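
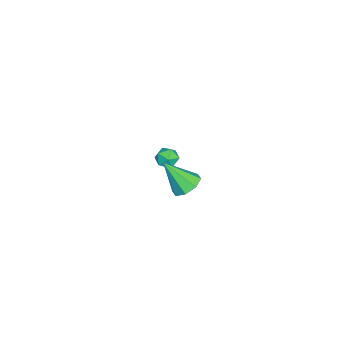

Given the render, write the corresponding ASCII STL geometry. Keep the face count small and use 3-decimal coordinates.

solid 
facet normal 0.032 0.598 -0.801
outer loop
vertex 4.25 2.659 1.658
vertex 3.609 3.068 1.938
vertex 4.412 3.135 2.02
endloop
endfacet
facet normal 0.881 -0.437 0.181
outer loop
vertex 4.25 2.659 1.658
vertex 4.412 3.135 2.02
vertex 3.551 1.972 3.402
endloop
endfacet
facet normal 0.032 0.598 -0.801
outer loop
vertex 4.412 3.135 2.02
vertex 3.609 3.068 1.938
vertex 4.104 3.572 2.334
endloop
endfacet
facet normal 0.791 0.127 0.599
outer loop
vertex 4.412 3.135 2.02
vertex 4.104 3.572 2.334
vertex 3.551 1.972 3.402
endloop
endfacet
facet normal 0.031 0.598 -0.801
outer loop
vertex 4.104 3.572 2.334
vertex 3.609 3.068 1.938
vertex 3.506 3.713 2.416
endloop
endfacet
facet normal 0.230 0.484 0.844
outer loop
vertex 4.104 3.572 2.334
vertex 3.506 3.713 2.416
vertex 3.551 1.972 3.402
endloop
endfacet
facet normal 0.032 0.598 -0.801
outer loop
vertex 3.506 3.713 2.416
vertex 3.609 3.068 1.938
vertex 2.969 3.477 2.218
endloop
endfacet
facet normal -0.472 0.425 0.772
outer loop
vertex 3.506 3.713 2.416
vertex 2.969 3.477 2.218
vertex 3.551 1.972 3.402
endloop
endfacet
facet normal 0.032 0.598 -0.801
outer loop
vertex 2.969 3.477 2.218
vertex 3.609 3.068 1.938
vertex 2.806 3.0 1.855
endloop
endfacet
facet normal -0.905 -0.015 0.426
outer loop
vertex 2.969 3.477 2.218
vertex 2.806 3.0 1.855
vertex 3.551 1.972 3.402
endloop
endfacet
facet normal 0.032 0.599 -0.800
outer loop
vertex 2.806 3.0 1.855
vertex 3.609 3.068 1.938
vertex 3.114 2.564 1.541
endloop
endfacet
facet normal -0.814 -0.580 0.007
outer loop
vertex 2.806 3.0 1.855
vertex 3.114 2.564 1.541
vertex 3.551 1.972 3.402
endloop
endfacet
facet normal 0.032 0.599 -0.800
outer loop
vertex 3.114 2.564 1.541
vertex 3.609 3.068 1.938
vertex 3.712 2.422 1.459
endloop
endfacet
facet normal -0.255 -0.937 -0.238
outer loop
vertex 3.114 2.564 1.541
vertex 3.712 2.422 1.459
vertex 3.551 1.972 3.402
endloop
endfacet
facet normal 0.032 0.599 -0.800
outer loop
vertex 3.712 2.422 1.459
vertex 3.609 3.068 1.938
vertex 4.25 2.659 1.658
endloop
endfacet
facet normal 0.448 -0.878 -0.166
outer loop
vertex 3.712 2.422 1.459
vertex 4.25 2.659 1.658
vertex 3.551 1.972 3.402
endloop
endfacet
facet normal -0.817 0.382 -0.432
outer loop
vertex -3.248 1.484 -2.865
vertex -3.589 0.893 -2.742
vertex -3.599 1.403 -2.272
endloop
endfacet
facet normal -0.426 0.895 -0.130
outer loop
vertex -3.248 1.484 -2.865
vertex -3.599 1.403 -2.272
vertex -2.973 1.702 -2.266
endloop
endfacet
facet normal 0.224 0.878 -0.423
outer loop
vertex -3.248 1.484 -2.865
vertex -2.973 1.702 -2.266
vertex -2.576 1.376 -2.733
endloop
endfacet
facet normal 0.235 0.354 -0.905
outer loop
vertex -3.248 1.484 -2.865
vertex -2.576 1.376 -2.733
vertex -2.956 0.876 -3.027
endloop
endfacet
facet normal -0.409 0.046 -0.911
outer loop
vertex -3.248 1.484 -2.865
vertex -2.956 0.876 -3.027
vertex -3.589 0.893 -2.742
endloop
endfacet
facet normal -0.360 0.742 0.565
outer loop
vertex -2.973 1.702 -2.266
vertex -3.599 1.403 -2.272
vertex -3.144 1.244 -1.773
endloop
endfacet
facet normal -0.993 -0.089 0.076
outer loop
vertex -3.599 1.403 -2.272
vertex -3.589 0.893 -2.742
vertex -3.524 0.744 -2.067
endloop
endfacet
facet normal -0.333 -0.631 -0.701
outer loop
vertex -3.589 0.893 -2.742
vertex -2.956 0.876 -3.027
vertex -3.127 0.418 -2.534
endloop
endfacet
facet normal 0.711 -0.134 -0.691
outer loop
vertex -2.956 0.876 -3.027
vertex -2.576 1.376 -2.733
vertex -2.501 0.717 -2.528
endloop
endfacet
facet normal 0.694 0.715 0.091
outer loop
vertex -2.576 1.376 -2.733
vertex -2.973 1.702 -2.266
vertex -2.511 1.227 -2.058
endloop
endfacet
facet normal -0.235 -0.354 0.905
outer loop
vertex -2.852 0.636 -1.935
vertex -3.144 1.244 -1.773
vertex -3.524 0.744 -2.067
endloop
endfacet
facet normal -0.224 -0.878 0.423
outer loop
vertex -2.852 0.636 -1.935
vertex -3.524 0.744 -2.067
vertex -3.127 0.418 -2.534
endloop
endfacet
facet normal 0.426 -0.895 0.130
outer loop
vertex -2.852 0.636 -1.935
vertex -3.127 0.418 -2.534
vertex -2.501 0.717 -2.528
endloop
endfacet
facet normal 0.817 -0.382 0.432
outer loop
vertex -2.852 0.636 -1.935
vertex -2.501 0.717 -2.528
vertex -2.511 1.227 -2.058
endloop
endfacet
facet normal 0.409 -0.046 0.911
outer loop
vertex -2.852 0.636 -1.935
vertex -2.511 1.227 -2.058
vertex -3.144 1.244 -1.773
endloop
endfacet
facet normal -0.711 0.134 0.691
outer loop
vertex -3.524 0.744 -2.067
vertex -3.144 1.244 -1.773
vertex -3.599 1.403 -2.272
endloop
endfacet
facet normal -0.694 -0.715 -0.091
outer loop
vertex -3.127 0.418 -2.534
vertex -3.524 0.744 -2.067
vertex -3.589 0.893 -2.742
endloop
endfacet
facet normal 0.360 -0.742 -0.565
outer loop
vertex -2.501 0.717 -2.528
vertex -3.127 0.418 -2.534
vertex -2.956 0.876 -3.027
endloop
endfacet
facet normal 0.993 0.089 -0.076
outer loop
vertex -2.511 1.227 -2.058
vertex -2.501 0.717 -2.528
vertex -2.576 1.376 -2.733
endloop
endfacet
facet normal 0.333 0.631 0.701
outer loop
vertex -3.144 1.244 -1.773
vertex -2.511 1.227 -2.058
vertex -2.973 1.702 -2.266
endloop
endfacet

endsolid


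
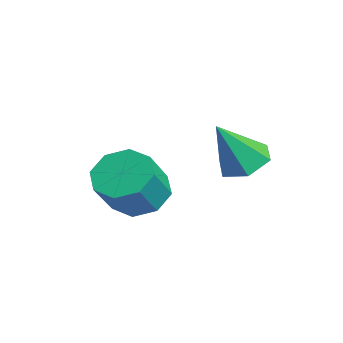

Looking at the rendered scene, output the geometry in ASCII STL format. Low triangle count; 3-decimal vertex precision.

solid 
facet normal -0.486 0.436 -0.758
outer loop
vertex -0.724 -0.544 -3.098
vertex -1.63 -0.87 -2.705
vertex -1.043 -0.019 -2.592
endloop
endfacet
facet normal 0.777 0.612 -0.145
outer loop
vertex -0.724 -0.544 -3.098
vertex -1.043 -0.019 -2.592
vertex 0.076 -1.264 -1.847
endloop
endfacet
facet normal 0.777 0.612 -0.145
outer loop
vertex 0.076 -1.264 -1.847
vertex -1.043 -0.019 -2.592
vertex -0.243 -0.739 -1.341
endloop
endfacet
facet normal 0.485 -0.436 0.758
outer loop
vertex 0.076 -1.264 -1.847
vertex -0.243 -0.739 -1.341
vertex -0.83 -1.59 -1.455
endloop
endfacet
facet normal -0.486 0.436 -0.758
outer loop
vertex -1.043 -0.019 -2.592
vertex -1.63 -0.87 -2.705
vertex -1.706 0.007 -2.152
endloop
endfacet
facet normal 0.266 0.899 0.347
outer loop
vertex -1.043 -0.019 -2.592
vertex -1.706 0.007 -2.152
vertex -0.243 -0.739 -1.341
endloop
endfacet
facet normal 0.266 0.899 0.347
outer loop
vertex -0.243 -0.739 -1.341
vertex -1.706 0.007 -2.152
vertex -0.906 -0.713 -0.901
endloop
endfacet
facet normal 0.486 -0.436 0.757
outer loop
vertex -0.243 -0.739 -1.341
vertex -0.906 -0.713 -0.901
vertex -0.83 -1.59 -1.455
endloop
endfacet
facet normal -0.484 0.436 -0.758
outer loop
vertex -1.706 0.007 -2.152
vertex -1.63 -0.87 -2.705
vertex -2.325 -0.48 -2.037
endloop
endfacet
facet normal -0.401 0.660 0.636
outer loop
vertex -1.706 0.007 -2.152
vertex -2.325 -0.48 -2.037
vertex -0.906 -0.713 -0.901
endloop
endfacet
facet normal -0.401 0.659 0.636
outer loop
vertex -0.906 -0.713 -0.901
vertex -2.325 -0.48 -2.037
vertex -1.524 -1.2 -0.786
endloop
endfacet
facet normal 0.485 -0.437 0.758
outer loop
vertex -0.906 -0.713 -0.901
vertex -1.524 -1.2 -0.786
vertex -0.83 -1.59 -1.455
endloop
endfacet
facet normal -0.485 0.435 -0.759
outer loop
vertex -2.325 -0.48 -2.037
vertex -1.63 -0.87 -2.705
vertex -2.536 -1.196 -2.313
endloop
endfacet
facet normal -0.833 0.033 0.552
outer loop
vertex -2.325 -0.48 -2.037
vertex -2.536 -1.196 -2.313
vertex -1.524 -1.2 -0.786
endloop
endfacet
facet normal -0.833 0.034 0.552
outer loop
vertex -1.524 -1.2 -0.786
vertex -2.536 -1.196 -2.313
vertex -1.736 -1.916 -1.062
endloop
endfacet
facet normal 0.486 -0.436 0.758
outer loop
vertex -1.524 -1.2 -0.786
vertex -1.736 -1.916 -1.062
vertex -0.83 -1.59 -1.455
endloop
endfacet
facet normal -0.485 0.436 -0.758
outer loop
vertex -2.536 -1.196 -2.313
vertex -1.63 -0.87 -2.705
vertex -2.217 -1.721 -2.819
endloop
endfacet
facet normal -0.777 -0.612 0.145
outer loop
vertex -2.536 -1.196 -2.313
vertex -2.217 -1.721 -2.819
vertex -1.736 -1.916 -1.062
endloop
endfacet
facet normal -0.777 -0.612 0.145
outer loop
vertex -1.736 -1.916 -1.062
vertex -2.217 -1.721 -2.819
vertex -1.417 -2.441 -1.568
endloop
endfacet
facet normal 0.486 -0.436 0.758
outer loop
vertex -1.736 -1.916 -1.062
vertex -1.417 -2.441 -1.568
vertex -0.83 -1.59 -1.455
endloop
endfacet
facet normal -0.486 0.436 -0.757
outer loop
vertex -2.217 -1.721 -2.819
vertex -1.63 -0.87 -2.705
vertex -1.554 -1.747 -3.259
endloop
endfacet
facet normal -0.266 -0.899 -0.347
outer loop
vertex -2.217 -1.721 -2.819
vertex -1.554 -1.747 -3.259
vertex -1.417 -2.441 -1.568
endloop
endfacet
facet normal -0.266 -0.899 -0.347
outer loop
vertex -1.417 -2.441 -1.568
vertex -1.554 -1.747 -3.259
vertex -0.754 -2.467 -2.008
endloop
endfacet
facet normal 0.486 -0.436 0.758
outer loop
vertex -1.417 -2.441 -1.568
vertex -0.754 -2.467 -2.008
vertex -0.83 -1.59 -1.455
endloop
endfacet
facet normal -0.485 0.437 -0.758
outer loop
vertex -1.554 -1.747 -3.259
vertex -1.63 -0.87 -2.705
vertex -0.936 -1.26 -3.374
endloop
endfacet
facet normal 0.401 -0.659 -0.636
outer loop
vertex -1.554 -1.747 -3.259
vertex -0.936 -1.26 -3.374
vertex -0.754 -2.467 -2.008
endloop
endfacet
facet normal 0.401 -0.659 -0.636
outer loop
vertex -0.754 -2.467 -2.008
vertex -0.936 -1.26 -3.374
vertex -0.135 -1.98 -2.123
endloop
endfacet
facet normal 0.484 -0.436 0.758
outer loop
vertex -0.754 -2.467 -2.008
vertex -0.135 -1.98 -2.123
vertex -0.83 -1.59 -1.455
endloop
endfacet
facet normal -0.486 0.436 -0.758
outer loop
vertex -0.936 -1.26 -3.374
vertex -1.63 -0.87 -2.705
vertex -0.724 -0.544 -3.098
endloop
endfacet
facet normal 0.833 -0.034 -0.553
outer loop
vertex -0.936 -1.26 -3.374
vertex -0.724 -0.544 -3.098
vertex -0.135 -1.98 -2.123
endloop
endfacet
facet normal 0.833 -0.033 -0.552
outer loop
vertex -0.135 -1.98 -2.123
vertex -0.724 -0.544 -3.098
vertex 0.076 -1.264 -1.847
endloop
endfacet
facet normal 0.485 -0.435 0.759
outer loop
vertex -0.135 -1.98 -2.123
vertex 0.076 -1.264 -1.847
vertex -0.83 -1.59 -1.455
endloop
endfacet
facet normal -0.132 0.503 -0.854
outer loop
vertex 2.159 2.07 0.012
vertex 1.538 1.495 -0.23
vertex 1.318 2.214 0.227
endloop
endfacet
facet normal 0.293 0.593 0.750
outer loop
vertex 2.159 2.07 0.012
vertex 1.318 2.214 0.227
vertex 1.782 0.565 1.35
endloop
endfacet
facet normal -0.131 0.503 -0.854
outer loop
vertex 1.318 2.214 0.227
vertex 1.538 1.495 -0.23
vertex 0.697 1.639 -0.016
endloop
endfacet
facet normal -0.594 0.332 0.733
outer loop
vertex 1.318 2.214 0.227
vertex 0.697 1.639 -0.016
vertex 1.782 0.565 1.35
endloop
endfacet
facet normal -0.131 0.503 -0.854
outer loop
vertex 0.697 1.639 -0.016
vertex 1.538 1.495 -0.23
vertex 0.917 0.92 -0.473
endloop
endfacet
facet normal -0.837 -0.452 0.309
outer loop
vertex 0.697 1.639 -0.016
vertex 0.917 0.92 -0.473
vertex 1.782 0.565 1.35
endloop
endfacet
facet normal -0.131 0.503 -0.854
outer loop
vertex 0.917 0.92 -0.473
vertex 1.538 1.495 -0.23
vertex 1.759 0.776 -0.687
endloop
endfacet
facet normal -0.192 -0.976 -0.099
outer loop
vertex 0.917 0.92 -0.473
vertex 1.759 0.776 -0.687
vertex 1.782 0.565 1.35
endloop
endfacet
facet normal -0.132 0.502 -0.854
outer loop
vertex 1.759 0.776 -0.687
vertex 1.538 1.495 -0.23
vertex 2.379 1.351 -0.445
endloop
endfacet
facet normal 0.695 -0.715 -0.082
outer loop
vertex 1.759 0.776 -0.687
vertex 2.379 1.351 -0.445
vertex 1.782 0.565 1.35
endloop
endfacet
facet normal -0.132 0.503 -0.854
outer loop
vertex 2.379 1.351 -0.445
vertex 1.538 1.495 -0.23
vertex 2.159 2.07 0.012
endloop
endfacet
facet normal 0.937 0.069 0.342
outer loop
vertex 2.379 1.351 -0.445
vertex 2.159 2.07 0.012
vertex 1.782 0.565 1.35
endloop
endfacet

endsolid


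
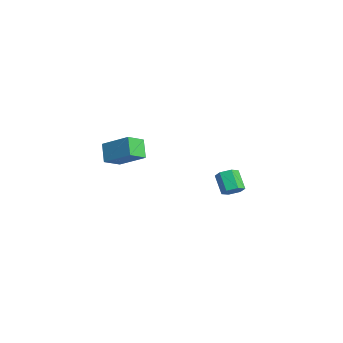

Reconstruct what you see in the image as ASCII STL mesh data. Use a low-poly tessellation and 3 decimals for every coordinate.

solid 
facet normal -0.665 -0.565 -0.488
outer loop
vertex 2.03 -4.203 1.658
vertex 1.266 -4.071 2.547
vertex 1.61 -3.279 1.16
endloop
endfacet
facet normal 0.648 -0.112 -0.754
outer loop
vertex 2.774 -2.289 2.013
vertex 2.03 -4.203 1.658
vertex 1.61 -3.279 1.16
endloop
endfacet
facet normal -0.665 -0.565 -0.488
outer loop
vertex 1.61 -3.279 1.16
vertex 1.266 -4.071 2.547
vertex 0.846 -3.148 2.05
endloop
endfacet
facet normal -0.372 0.817 -0.440
outer loop
vertex 0.846 -3.148 2.05
vertex 2.774 -2.289 2.013
vertex 1.61 -3.279 1.16
endloop
endfacet
facet normal 0.372 -0.817 0.441
outer loop
vertex 2.03 -4.203 1.658
vertex 2.43 -3.081 3.4
vertex 1.266 -4.071 2.547
endloop
endfacet
facet normal 0.647 -0.112 -0.754
outer loop
vertex 3.194 -3.212 2.51
vertex 2.03 -4.203 1.658
vertex 2.774 -2.289 2.013
endloop
endfacet
facet normal 0.373 -0.817 0.440
outer loop
vertex 3.194 -3.212 2.51
vertex 2.43 -3.081 3.4
vertex 2.03 -4.203 1.658
endloop
endfacet
facet normal -0.647 0.111 0.754
outer loop
vertex 1.266 -4.071 2.547
vertex 2.43 -3.081 3.4
vertex 0.846 -3.148 2.05
endloop
endfacet
facet normal -0.372 0.817 -0.441
outer loop
vertex 2.01 -2.157 2.902
vertex 2.774 -2.289 2.013
vertex 0.846 -3.148 2.05
endloop
endfacet
facet normal -0.647 0.112 0.754
outer loop
vertex 0.846 -3.148 2.05
vertex 2.43 -3.081 3.4
vertex 2.01 -2.157 2.902
endloop
endfacet
facet normal 0.665 0.565 0.488
outer loop
vertex 2.01 -2.157 2.902
vertex 3.194 -3.212 2.51
vertex 2.774 -2.289 2.013
endloop
endfacet
facet normal 0.665 0.565 0.488
outer loop
vertex 2.43 -3.081 3.4
vertex 3.194 -3.212 2.51
vertex 2.01 -2.157 2.902
endloop
endfacet
facet normal 0.689 0.046 -0.723
outer loop
vertex -0.841 3.218 -2.9
vertex -1.155 3.721 -3.167
vertex -0.694 3.826 -2.721
endloop
endfacet
facet normal 0.688 -0.353 0.634
outer loop
vertex -0.841 3.218 -2.9
vertex -0.694 3.826 -2.721
vertex -1.751 3.156 -1.946
endloop
endfacet
facet normal 0.688 -0.353 0.634
outer loop
vertex -1.751 3.156 -1.946
vertex -0.694 3.826 -2.721
vertex -1.604 3.764 -1.767
endloop
endfacet
facet normal -0.689 -0.046 0.723
outer loop
vertex -1.751 3.156 -1.946
vertex -1.604 3.764 -1.767
vertex -2.065 3.659 -2.213
endloop
endfacet
facet normal 0.689 0.046 -0.723
outer loop
vertex -0.694 3.826 -2.721
vertex -1.155 3.721 -3.167
vertex -1.008 4.328 -2.988
endloop
endfacet
facet normal 0.539 0.633 0.556
outer loop
vertex -0.694 3.826 -2.721
vertex -1.008 4.328 -2.988
vertex -1.604 3.764 -1.767
endloop
endfacet
facet normal 0.540 0.632 0.556
outer loop
vertex -1.604 3.764 -1.767
vertex -1.008 4.328 -2.988
vertex -1.918 4.266 -2.033
endloop
endfacet
facet normal -0.689 -0.048 0.723
outer loop
vertex -1.604 3.764 -1.767
vertex -1.918 4.266 -2.033
vertex -2.065 3.659 -2.213
endloop
endfacet
facet normal 0.689 0.046 -0.723
outer loop
vertex -1.008 4.328 -2.988
vertex -1.155 3.721 -3.167
vertex -1.469 4.224 -3.434
endloop
endfacet
facet normal -0.148 0.986 -0.077
outer loop
vertex -1.008 4.328 -2.988
vertex -1.469 4.224 -3.434
vertex -1.918 4.266 -2.033
endloop
endfacet
facet normal -0.148 0.986 -0.077
outer loop
vertex -1.918 4.266 -2.033
vertex -1.469 4.224 -3.434
vertex -2.379 4.162 -2.48
endloop
endfacet
facet normal -0.690 -0.047 0.722
outer loop
vertex -1.918 4.266 -2.033
vertex -2.379 4.162 -2.48
vertex -2.065 3.659 -2.213
endloop
endfacet
facet normal 0.689 0.046 -0.723
outer loop
vertex -1.469 4.224 -3.434
vertex -1.155 3.721 -3.167
vertex -1.616 3.616 -3.613
endloop
endfacet
facet normal -0.688 0.353 -0.634
outer loop
vertex -1.469 4.224 -3.434
vertex -1.616 3.616 -3.613
vertex -2.379 4.162 -2.48
endloop
endfacet
facet normal -0.688 0.353 -0.634
outer loop
vertex -2.379 4.162 -2.48
vertex -1.616 3.616 -3.613
vertex -2.526 3.554 -2.659
endloop
endfacet
facet normal -0.689 -0.046 0.723
outer loop
vertex -2.379 4.162 -2.48
vertex -2.526 3.554 -2.659
vertex -2.065 3.659 -2.213
endloop
endfacet
facet normal 0.689 0.048 -0.723
outer loop
vertex -1.616 3.616 -3.613
vertex -1.155 3.721 -3.167
vertex -1.302 3.114 -3.347
endloop
endfacet
facet normal -0.540 -0.632 -0.556
outer loop
vertex -1.616 3.616 -3.613
vertex -1.302 3.114 -3.347
vertex -2.526 3.554 -2.659
endloop
endfacet
facet normal -0.540 -0.633 -0.555
outer loop
vertex -2.526 3.554 -2.659
vertex -1.302 3.114 -3.347
vertex -2.212 3.052 -2.392
endloop
endfacet
facet normal -0.689 -0.046 0.723
outer loop
vertex -2.526 3.554 -2.659
vertex -2.212 3.052 -2.392
vertex -2.065 3.659 -2.213
endloop
endfacet
facet normal 0.690 0.047 -0.722
outer loop
vertex -1.302 3.114 -3.347
vertex -1.155 3.721 -3.167
vertex -0.841 3.218 -2.9
endloop
endfacet
facet normal 0.148 -0.986 0.077
outer loop
vertex -1.302 3.114 -3.347
vertex -0.841 3.218 -2.9
vertex -2.212 3.052 -2.392
endloop
endfacet
facet normal 0.148 -0.986 0.077
outer loop
vertex -2.212 3.052 -2.392
vertex -0.841 3.218 -2.9
vertex -1.751 3.156 -1.946
endloop
endfacet
facet normal -0.689 -0.046 0.723
outer loop
vertex -2.212 3.052 -2.392
vertex -1.751 3.156 -1.946
vertex -2.065 3.659 -2.213
endloop
endfacet

endsolid


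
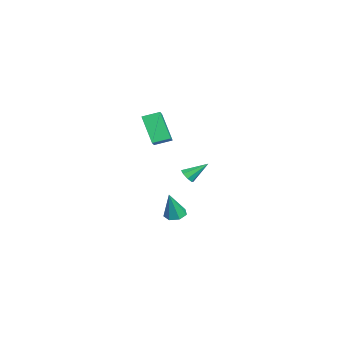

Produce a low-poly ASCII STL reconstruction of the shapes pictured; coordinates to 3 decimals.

solid 
facet normal 0.113 -0.783 -0.612
outer loop
vertex 0.988 0.493 0.333
vertex 0.631 0.701 0.001
vertex 1.157 0.735 0.055
endloop
endfacet
facet normal 0.817 0.085 0.570
outer loop
vertex 0.988 0.493 0.333
vertex 1.157 0.735 0.055
vertex 0.469 1.819 0.879
endloop
endfacet
facet normal 0.114 -0.781 -0.614
outer loop
vertex 1.157 0.735 0.055
vertex 0.631 0.701 0.001
vertex 1.018 0.958 -0.254
endloop
endfacet
facet normal 0.846 0.533 0.004
outer loop
vertex 1.157 0.735 0.055
vertex 1.018 0.958 -0.254
vertex 0.469 1.819 0.879
endloop
endfacet
facet normal 0.115 -0.781 -0.614
outer loop
vertex 1.018 0.958 -0.254
vertex 0.631 0.701 0.001
vertex 0.652 1.03 -0.414
endloop
endfacet
facet normal 0.357 0.819 -0.449
outer loop
vertex 1.018 0.958 -0.254
vertex 0.652 1.03 -0.414
vertex 0.469 1.819 0.879
endloop
endfacet
facet normal 0.114 -0.781 -0.614
outer loop
vertex 0.652 1.03 -0.414
vertex 0.631 0.701 0.001
vertex 0.274 0.909 -0.33
endloop
endfacet
facet normal -0.363 0.772 -0.522
outer loop
vertex 0.652 1.03 -0.414
vertex 0.274 0.909 -0.33
vertex 0.469 1.819 0.879
endloop
endfacet
facet normal 0.112 -0.782 -0.613
outer loop
vertex 0.274 0.909 -0.33
vertex 0.631 0.701 0.001
vertex 0.105 0.667 -0.052
endloop
endfacet
facet normal -0.890 0.422 -0.174
outer loop
vertex 0.274 0.909 -0.33
vertex 0.105 0.667 -0.052
vertex 0.469 1.819 0.879
endloop
endfacet
facet normal 0.112 -0.781 -0.614
outer loop
vertex 0.105 0.667 -0.052
vertex 0.631 0.701 0.001
vertex 0.244 0.444 0.257
endloop
endfacet
facet normal -0.919 -0.028 0.393
outer loop
vertex 0.105 0.667 -0.052
vertex 0.244 0.444 0.257
vertex 0.469 1.819 0.879
endloop
endfacet
facet normal 0.114 -0.782 -0.613
outer loop
vertex 0.244 0.444 0.257
vertex 0.631 0.701 0.001
vertex 0.61 0.372 0.417
endloop
endfacet
facet normal -0.431 -0.312 0.846
outer loop
vertex 0.244 0.444 0.257
vertex 0.61 0.372 0.417
vertex 0.469 1.819 0.879
endloop
endfacet
facet normal 0.114 -0.782 -0.613
outer loop
vertex 0.61 0.372 0.417
vertex 0.631 0.701 0.001
vertex 0.988 0.493 0.333
endloop
endfacet
facet normal 0.289 -0.265 0.920
outer loop
vertex 0.61 0.372 0.417
vertex 0.988 0.493 0.333
vertex 0.469 1.819 0.879
endloop
endfacet
facet normal -0.489 -0.323 0.810
outer loop
vertex 0.469 -0.757 4.703
vertex -0.504 -0.717 4.131
vertex 0.61 -1.741 4.396
endloop
endfacet
facet normal 0.862 -0.035 0.506
outer loop
vertex 1.544 -1.123 2.849
vertex 0.469 -0.757 4.703
vertex 0.61 -1.741 4.396
endloop
endfacet
facet normal -0.490 -0.323 0.810
outer loop
vertex 0.61 -1.741 4.396
vertex -0.504 -0.717 4.131
vertex -0.364 -1.701 3.823
endloop
endfacet
facet normal 0.135 -0.946 -0.296
outer loop
vertex -0.364 -1.701 3.823
vertex 1.544 -1.123 2.849
vertex 0.61 -1.741 4.396
endloop
endfacet
facet normal -0.135 0.946 0.296
outer loop
vertex 0.469 -0.757 4.703
vertex 0.43 -0.099 2.584
vertex -0.504 -0.717 4.131
endloop
endfacet
facet normal 0.861 -0.036 0.507
outer loop
vertex 1.404 -0.139 3.157
vertex 0.469 -0.757 4.703
vertex 1.544 -1.123 2.849
endloop
endfacet
facet normal -0.135 0.946 0.296
outer loop
vertex 1.404 -0.139 3.157
vertex 0.43 -0.099 2.584
vertex 0.469 -0.757 4.703
endloop
endfacet
facet normal -0.862 0.036 -0.506
outer loop
vertex -0.504 -0.717 4.131
vertex 0.43 -0.099 2.584
vertex -0.364 -1.701 3.823
endloop
endfacet
facet normal 0.135 -0.946 -0.296
outer loop
vertex 0.571 -1.083 2.277
vertex 1.544 -1.123 2.849
vertex -0.364 -1.701 3.823
endloop
endfacet
facet normal -0.861 0.035 -0.507
outer loop
vertex -0.364 -1.701 3.823
vertex 0.43 -0.099 2.584
vertex 0.571 -1.083 2.277
endloop
endfacet
facet normal 0.489 0.323 -0.810
outer loop
vertex 0.571 -1.083 2.277
vertex 1.404 -0.139 3.157
vertex 1.544 -1.123 2.849
endloop
endfacet
facet normal 0.490 0.323 -0.810
outer loop
vertex 0.43 -0.099 2.584
vertex 1.404 -0.139 3.157
vertex 0.571 -1.083 2.277
endloop
endfacet
facet normal -0.249 0.182 -0.951
outer loop
vertex -1.34 0.189 -4.327
vertex -1.957 -0.075 -4.216
vertex -1.753 0.57 -4.146
endloop
endfacet
facet normal 0.714 0.645 0.271
outer loop
vertex -1.34 0.189 -4.327
vertex -1.753 0.57 -4.146
vertex -1.503 -0.405 -2.484
endloop
endfacet
facet normal -0.249 0.182 -0.951
outer loop
vertex -1.753 0.57 -4.146
vertex -1.957 -0.075 -4.216
vertex -2.319 0.465 -4.018
endloop
endfacet
facet normal -0.044 0.859 0.510
outer loop
vertex -1.753 0.57 -4.146
vertex -2.319 0.465 -4.018
vertex -1.503 -0.405 -2.484
endloop
endfacet
facet normal -0.250 0.181 -0.951
outer loop
vertex -2.319 0.465 -4.018
vertex -1.957 -0.075 -4.216
vertex -2.613 -0.046 -4.038
endloop
endfacet
facet normal -0.707 0.384 0.594
outer loop
vertex -2.319 0.465 -4.018
vertex -2.613 -0.046 -4.038
vertex -1.503 -0.405 -2.484
endloop
endfacet
facet normal -0.250 0.181 -0.951
outer loop
vertex -2.613 -0.046 -4.038
vertex -1.957 -0.075 -4.216
vertex -2.413 -0.579 -4.192
endloop
endfacet
facet normal -0.780 -0.425 0.459
outer loop
vertex -2.613 -0.046 -4.038
vertex -2.413 -0.579 -4.192
vertex -1.503 -0.405 -2.484
endloop
endfacet
facet normal -0.250 0.181 -0.951
outer loop
vertex -2.413 -0.579 -4.192
vertex -1.957 -0.075 -4.216
vertex -1.87 -0.733 -4.364
endloop
endfacet
facet normal -0.206 -0.956 0.207
outer loop
vertex -2.413 -0.579 -4.192
vertex -1.87 -0.733 -4.364
vertex -1.503 -0.405 -2.484
endloop
endfacet
facet normal -0.249 0.181 -0.951
outer loop
vertex -1.87 -0.733 -4.364
vertex -1.957 -0.075 -4.216
vertex -1.392 -0.391 -4.424
endloop
endfacet
facet normal 0.584 -0.811 0.028
outer loop
vertex -1.87 -0.733 -4.364
vertex -1.392 -0.391 -4.424
vertex -1.503 -0.405 -2.484
endloop
endfacet
facet normal -0.249 0.181 -0.951
outer loop
vertex -1.392 -0.391 -4.424
vertex -1.957 -0.075 -4.216
vertex -1.34 0.189 -4.327
endloop
endfacet
facet normal 0.994 -0.098 0.056
outer loop
vertex -1.392 -0.391 -4.424
vertex -1.34 0.189 -4.327
vertex -1.503 -0.405 -2.484
endloop
endfacet

endsolid


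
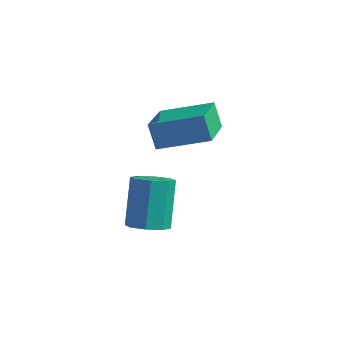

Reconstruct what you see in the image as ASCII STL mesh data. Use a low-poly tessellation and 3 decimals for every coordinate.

solid 
facet normal -0.769 -0.577 -0.276
outer loop
vertex 2.141 -3.986 2.657
vertex 1.141 -2.475 2.284
vertex 2.459 -3.991 1.783
endloop
endfacet
facet normal 0.541 -0.817 0.201
outer loop
vertex 3.719 -3.045 2.236
vertex 2.141 -3.986 2.657
vertex 2.459 -3.991 1.783
endloop
endfacet
facet normal -0.769 -0.577 -0.276
outer loop
vertex 2.459 -3.991 1.783
vertex 1.141 -2.475 2.284
vertex 1.459 -2.48 1.41
endloop
endfacet
facet normal 0.342 -0.006 -0.940
outer loop
vertex 1.459 -2.48 1.41
vertex 3.719 -3.045 2.236
vertex 2.459 -3.991 1.783
endloop
endfacet
facet normal -0.342 0.006 0.940
outer loop
vertex 2.141 -3.986 2.657
vertex 2.401 -1.529 2.737
vertex 1.141 -2.475 2.284
endloop
endfacet
facet normal 0.541 -0.817 0.201
outer loop
vertex 3.401 -3.04 3.11
vertex 2.141 -3.986 2.657
vertex 3.719 -3.045 2.236
endloop
endfacet
facet normal -0.342 0.006 0.940
outer loop
vertex 3.401 -3.04 3.11
vertex 2.401 -1.529 2.737
vertex 2.141 -3.986 2.657
endloop
endfacet
facet normal -0.541 0.817 -0.201
outer loop
vertex 1.141 -2.475 2.284
vertex 2.401 -1.529 2.737
vertex 1.459 -2.48 1.41
endloop
endfacet
facet normal 0.342 -0.006 -0.940
outer loop
vertex 2.719 -1.534 1.863
vertex 3.719 -3.045 2.236
vertex 1.459 -2.48 1.41
endloop
endfacet
facet normal -0.541 0.817 -0.201
outer loop
vertex 1.459 -2.48 1.41
vertex 2.401 -1.529 2.737
vertex 2.719 -1.534 1.863
endloop
endfacet
facet normal 0.769 0.577 0.276
outer loop
vertex 2.719 -1.534 1.863
vertex 3.401 -3.04 3.11
vertex 3.719 -3.045 2.236
endloop
endfacet
facet normal 0.769 0.577 0.276
outer loop
vertex 2.401 -1.529 2.737
vertex 3.401 -3.04 3.11
vertex 2.719 -1.534 1.863
endloop
endfacet
facet normal 0.208 -0.336 -0.918
outer loop
vertex 2.78 -3.726 -1.466
vertex 2.262 -4.134 -1.434
vertex 2.355 -3.514 -1.64
endloop
endfacet
facet normal 0.501 0.843 -0.195
outer loop
vertex 2.78 -3.726 -1.466
vertex 2.355 -3.514 -1.64
vertex 2.415 -3.137 0.141
endloop
endfacet
facet normal 0.500 0.844 -0.195
outer loop
vertex 2.415 -3.137 0.141
vertex 2.355 -3.514 -1.64
vertex 1.991 -2.926 -0.033
endloop
endfacet
facet normal -0.209 0.338 0.918
outer loop
vertex 2.415 -3.137 0.141
vertex 1.991 -2.926 -0.033
vertex 1.898 -3.546 0.174
endloop
endfacet
facet normal 0.208 -0.336 -0.918
outer loop
vertex 2.355 -3.514 -1.64
vertex 2.262 -4.134 -1.434
vertex 1.876 -3.666 -1.693
endloop
endfacet
facet normal -0.241 0.893 -0.381
outer loop
vertex 2.355 -3.514 -1.64
vertex 1.876 -3.666 -1.693
vertex 1.991 -2.926 -0.033
endloop
endfacet
facet normal -0.239 0.893 -0.381
outer loop
vertex 1.991 -2.926 -0.033
vertex 1.876 -3.666 -1.693
vertex 1.512 -3.077 -0.086
endloop
endfacet
facet normal -0.208 0.338 0.918
outer loop
vertex 1.991 -2.926 -0.033
vertex 1.512 -3.077 -0.086
vertex 1.898 -3.546 0.174
endloop
endfacet
facet normal 0.208 -0.337 -0.918
outer loop
vertex 1.876 -3.666 -1.693
vertex 2.262 -4.134 -1.434
vertex 1.623 -4.092 -1.594
endloop
endfacet
facet normal -0.840 0.419 -0.344
outer loop
vertex 1.876 -3.666 -1.693
vertex 1.623 -4.092 -1.594
vertex 1.512 -3.077 -0.086
endloop
endfacet
facet normal -0.840 0.419 -0.344
outer loop
vertex 1.512 -3.077 -0.086
vertex 1.623 -4.092 -1.594
vertex 1.259 -3.503 0.013
endloop
endfacet
facet normal -0.209 0.337 0.918
outer loop
vertex 1.512 -3.077 -0.086
vertex 1.259 -3.503 0.013
vertex 1.898 -3.546 0.174
endloop
endfacet
facet normal 0.208 -0.337 -0.918
outer loop
vertex 1.623 -4.092 -1.594
vertex 2.262 -4.134 -1.434
vertex 1.745 -4.543 -1.401
endloop
endfacet
facet normal -0.948 -0.301 -0.104
outer loop
vertex 1.623 -4.092 -1.594
vertex 1.745 -4.543 -1.401
vertex 1.259 -3.503 0.013
endloop
endfacet
facet normal -0.948 -0.300 -0.106
outer loop
vertex 1.259 -3.503 0.013
vertex 1.745 -4.543 -1.401
vertex 1.38 -3.954 0.206
endloop
endfacet
facet normal -0.209 0.337 0.918
outer loop
vertex 1.259 -3.503 0.013
vertex 1.38 -3.954 0.206
vertex 1.898 -3.546 0.174
endloop
endfacet
facet normal 0.209 -0.338 -0.918
outer loop
vertex 1.745 -4.543 -1.401
vertex 2.262 -4.134 -1.434
vertex 2.169 -4.754 -1.227
endloop
endfacet
facet normal -0.500 -0.844 0.196
outer loop
vertex 1.745 -4.543 -1.401
vertex 2.169 -4.754 -1.227
vertex 1.38 -3.954 0.206
endloop
endfacet
facet normal -0.501 -0.843 0.195
outer loop
vertex 1.38 -3.954 0.206
vertex 2.169 -4.754 -1.227
vertex 1.805 -4.166 0.38
endloop
endfacet
facet normal -0.208 0.336 0.918
outer loop
vertex 1.38 -3.954 0.206
vertex 1.805 -4.166 0.38
vertex 1.898 -3.546 0.174
endloop
endfacet
facet normal 0.208 -0.338 -0.918
outer loop
vertex 2.169 -4.754 -1.227
vertex 2.262 -4.134 -1.434
vertex 2.648 -4.603 -1.174
endloop
endfacet
facet normal 0.239 -0.893 0.381
outer loop
vertex 2.169 -4.754 -1.227
vertex 2.648 -4.603 -1.174
vertex 1.805 -4.166 0.38
endloop
endfacet
facet normal 0.241 -0.892 0.382
outer loop
vertex 1.805 -4.166 0.38
vertex 2.648 -4.603 -1.174
vertex 2.284 -4.014 0.433
endloop
endfacet
facet normal -0.208 0.336 0.918
outer loop
vertex 1.805 -4.166 0.38
vertex 2.284 -4.014 0.433
vertex 1.898 -3.546 0.174
endloop
endfacet
facet normal 0.209 -0.337 -0.918
outer loop
vertex 2.648 -4.603 -1.174
vertex 2.262 -4.134 -1.434
vertex 2.901 -4.177 -1.273
endloop
endfacet
facet normal 0.840 -0.419 0.344
outer loop
vertex 2.648 -4.603 -1.174
vertex 2.901 -4.177 -1.273
vertex 2.284 -4.014 0.433
endloop
endfacet
facet normal 0.840 -0.419 0.344
outer loop
vertex 2.284 -4.014 0.433
vertex 2.901 -4.177 -1.273
vertex 2.537 -3.588 0.334
endloop
endfacet
facet normal -0.208 0.337 0.918
outer loop
vertex 2.284 -4.014 0.433
vertex 2.537 -3.588 0.334
vertex 1.898 -3.546 0.174
endloop
endfacet
facet normal 0.209 -0.337 -0.918
outer loop
vertex 2.901 -4.177 -1.273
vertex 2.262 -4.134 -1.434
vertex 2.78 -3.726 -1.466
endloop
endfacet
facet normal 0.948 0.299 0.105
outer loop
vertex 2.901 -4.177 -1.273
vertex 2.78 -3.726 -1.466
vertex 2.537 -3.588 0.334
endloop
endfacet
facet normal 0.948 0.301 0.105
outer loop
vertex 2.537 -3.588 0.334
vertex 2.78 -3.726 -1.466
vertex 2.415 -3.137 0.141
endloop
endfacet
facet normal -0.208 0.337 0.918
outer loop
vertex 2.537 -3.588 0.334
vertex 2.415 -3.137 0.141
vertex 1.898 -3.546 0.174
endloop
endfacet

endsolid


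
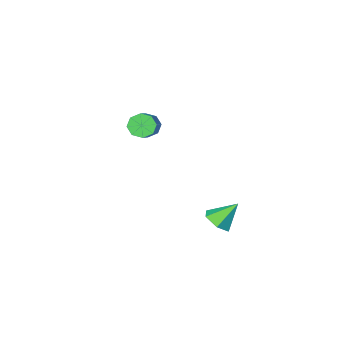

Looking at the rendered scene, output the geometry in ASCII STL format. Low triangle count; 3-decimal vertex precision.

solid 
facet normal -0.535 -0.659 -0.528
outer loop
vertex 3.461 -4.544 0.938
vertex 2.88 -4.512 1.487
vertex 3.047 -4.11 0.816
endloop
endfacet
facet normal 0.506 0.251 -0.825
outer loop
vertex 3.461 -4.544 0.938
vertex 3.047 -4.11 0.816
vertex 4.521 -3.24 1.984
endloop
endfacet
facet normal 0.506 0.250 -0.825
outer loop
vertex 4.521 -3.24 1.984
vertex 3.047 -4.11 0.816
vertex 4.107 -2.805 1.862
endloop
endfacet
facet normal 0.536 0.658 0.529
outer loop
vertex 4.521 -3.24 1.984
vertex 4.107 -2.805 1.862
vertex 3.94 -3.208 2.533
endloop
endfacet
facet normal -0.535 -0.660 -0.528
outer loop
vertex 3.047 -4.11 0.816
vertex 2.88 -4.512 1.487
vertex 2.535 -3.912 1.087
endloop
endfacet
facet normal -0.121 0.679 -0.724
outer loop
vertex 3.047 -4.11 0.816
vertex 2.535 -3.912 1.087
vertex 4.107 -2.805 1.862
endloop
endfacet
facet normal -0.121 0.679 -0.724
outer loop
vertex 4.107 -2.805 1.862
vertex 2.535 -3.912 1.087
vertex 3.595 -2.607 2.133
endloop
endfacet
facet normal 0.535 0.659 0.529
outer loop
vertex 4.107 -2.805 1.862
vertex 3.595 -2.607 2.133
vertex 3.94 -3.208 2.533
endloop
endfacet
facet normal -0.535 -0.660 -0.528
outer loop
vertex 2.535 -3.912 1.087
vertex 2.88 -4.512 1.487
vertex 2.225 -4.065 1.592
endloop
endfacet
facet normal -0.676 0.709 -0.200
outer loop
vertex 2.535 -3.912 1.087
vertex 2.225 -4.065 1.592
vertex 3.595 -2.607 2.133
endloop
endfacet
facet normal -0.676 0.709 -0.200
outer loop
vertex 3.595 -2.607 2.133
vertex 2.225 -4.065 1.592
vertex 3.285 -2.76 2.638
endloop
endfacet
facet normal 0.535 0.659 0.528
outer loop
vertex 3.595 -2.607 2.133
vertex 3.285 -2.76 2.638
vertex 3.94 -3.208 2.533
endloop
endfacet
facet normal -0.535 -0.660 -0.528
outer loop
vertex 2.225 -4.065 1.592
vertex 2.88 -4.512 1.487
vertex 2.299 -4.48 2.036
endloop
endfacet
facet normal -0.836 0.324 0.443
outer loop
vertex 2.225 -4.065 1.592
vertex 2.299 -4.48 2.036
vertex 3.285 -2.76 2.638
endloop
endfacet
facet normal -0.836 0.324 0.443
outer loop
vertex 3.285 -2.76 2.638
vertex 2.299 -4.48 2.036
vertex 3.359 -3.176 3.082
endloop
endfacet
facet normal 0.535 0.659 0.528
outer loop
vertex 3.285 -2.76 2.638
vertex 3.359 -3.176 3.082
vertex 3.94 -3.208 2.533
endloop
endfacet
facet normal -0.536 -0.658 -0.529
outer loop
vertex 2.299 -4.48 2.036
vertex 2.88 -4.512 1.487
vertex 2.713 -4.915 2.158
endloop
endfacet
facet normal -0.506 -0.250 0.825
outer loop
vertex 2.299 -4.48 2.036
vertex 2.713 -4.915 2.158
vertex 3.359 -3.176 3.082
endloop
endfacet
facet normal -0.506 -0.251 0.825
outer loop
vertex 3.359 -3.176 3.082
vertex 2.713 -4.915 2.158
vertex 3.773 -3.61 3.204
endloop
endfacet
facet normal 0.535 0.659 0.528
outer loop
vertex 3.359 -3.176 3.082
vertex 3.773 -3.61 3.204
vertex 3.94 -3.208 2.533
endloop
endfacet
facet normal -0.535 -0.659 -0.529
outer loop
vertex 2.713 -4.915 2.158
vertex 2.88 -4.512 1.487
vertex 3.225 -5.113 1.887
endloop
endfacet
facet normal 0.121 -0.679 0.724
outer loop
vertex 2.713 -4.915 2.158
vertex 3.225 -5.113 1.887
vertex 3.773 -3.61 3.204
endloop
endfacet
facet normal 0.121 -0.679 0.724
outer loop
vertex 3.773 -3.61 3.204
vertex 3.225 -5.113 1.887
vertex 4.285 -3.808 2.933
endloop
endfacet
facet normal 0.535 0.660 0.528
outer loop
vertex 3.773 -3.61 3.204
vertex 4.285 -3.808 2.933
vertex 3.94 -3.208 2.533
endloop
endfacet
facet normal -0.535 -0.659 -0.528
outer loop
vertex 3.225 -5.113 1.887
vertex 2.88 -4.512 1.487
vertex 3.535 -4.96 1.382
endloop
endfacet
facet normal 0.676 -0.709 0.200
outer loop
vertex 3.225 -5.113 1.887
vertex 3.535 -4.96 1.382
vertex 4.285 -3.808 2.933
endloop
endfacet
facet normal 0.676 -0.709 0.200
outer loop
vertex 4.285 -3.808 2.933
vertex 3.535 -4.96 1.382
vertex 4.595 -3.655 2.428
endloop
endfacet
facet normal 0.535 0.660 0.528
outer loop
vertex 4.285 -3.808 2.933
vertex 4.595 -3.655 2.428
vertex 3.94 -3.208 2.533
endloop
endfacet
facet normal -0.535 -0.659 -0.528
outer loop
vertex 3.535 -4.96 1.382
vertex 2.88 -4.512 1.487
vertex 3.461 -4.544 0.938
endloop
endfacet
facet normal 0.836 -0.324 -0.443
outer loop
vertex 3.535 -4.96 1.382
vertex 3.461 -4.544 0.938
vertex 4.595 -3.655 2.428
endloop
endfacet
facet normal 0.836 -0.324 -0.443
outer loop
vertex 4.595 -3.655 2.428
vertex 3.461 -4.544 0.938
vertex 4.521 -3.24 1.984
endloop
endfacet
facet normal 0.535 0.660 0.528
outer loop
vertex 4.595 -3.655 2.428
vertex 4.521 -3.24 1.984
vertex 3.94 -3.208 2.533
endloop
endfacet
facet normal 0.616 -0.238 -0.751
outer loop
vertex 3.696 2.824 -1.073
vertex 3.016 2.868 -1.645
vertex 3.503 3.594 -1.475
endloop
endfacet
facet normal 0.418 0.501 0.758
outer loop
vertex 3.696 2.824 -1.073
vertex 3.503 3.594 -1.475
vertex 2.024 3.252 -0.435
endloop
endfacet
facet normal 0.616 -0.237 -0.751
outer loop
vertex 3.503 3.594 -1.475
vertex 3.016 2.868 -1.645
vertex 2.822 3.638 -2.047
endloop
endfacet
facet normal -0.094 0.978 0.187
outer loop
vertex 3.503 3.594 -1.475
vertex 2.822 3.638 -2.047
vertex 2.024 3.252 -0.435
endloop
endfacet
facet normal 0.616 -0.237 -0.752
outer loop
vertex 2.822 3.638 -2.047
vertex 3.016 2.868 -1.645
vertex 2.335 2.913 -2.217
endloop
endfacet
facet normal -0.777 0.580 -0.246
outer loop
vertex 2.822 3.638 -2.047
vertex 2.335 2.913 -2.217
vertex 2.024 3.252 -0.435
endloop
endfacet
facet normal 0.615 -0.238 -0.751
outer loop
vertex 2.335 2.913 -2.217
vertex 3.016 2.868 -1.645
vertex 2.529 2.143 -1.814
endloop
endfacet
facet normal -0.949 -0.296 -0.109
outer loop
vertex 2.335 2.913 -2.217
vertex 2.529 2.143 -1.814
vertex 2.024 3.252 -0.435
endloop
endfacet
facet normal 0.616 -0.239 -0.751
outer loop
vertex 2.529 2.143 -1.814
vertex 3.016 2.868 -1.645
vertex 3.209 2.099 -1.242
endloop
endfacet
facet normal -0.438 -0.772 0.461
outer loop
vertex 2.529 2.143 -1.814
vertex 3.209 2.099 -1.242
vertex 2.024 3.252 -0.435
endloop
endfacet
facet normal 0.616 -0.239 -0.751
outer loop
vertex 3.209 2.099 -1.242
vertex 3.016 2.868 -1.645
vertex 3.696 2.824 -1.073
endloop
endfacet
facet normal 0.246 -0.374 0.894
outer loop
vertex 3.209 2.099 -1.242
vertex 3.696 2.824 -1.073
vertex 2.024 3.252 -0.435
endloop
endfacet

endsolid


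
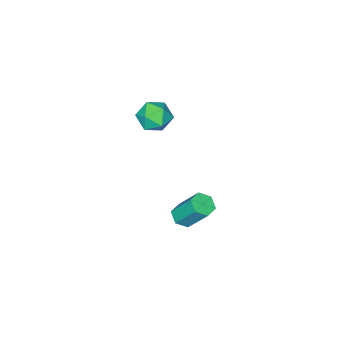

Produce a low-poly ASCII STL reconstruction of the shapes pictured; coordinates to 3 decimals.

solid 
facet normal 0.138 -0.567 -0.812
outer loop
vertex -0.076 1.152 -4.175
vertex -0.591 1.588 -4.567
vertex 0.165 1.779 -4.572
endloop
endfacet
facet normal 0.941 -0.181 0.286
outer loop
vertex -0.076 1.152 -4.175
vertex 0.165 1.779 -4.572
vertex -0.374 2.377 -2.421
endloop
endfacet
facet normal 0.941 -0.181 0.286
outer loop
vertex -0.374 2.377 -2.421
vertex 0.165 1.779 -4.572
vertex -0.133 3.004 -2.818
endloop
endfacet
facet normal -0.139 0.567 0.812
outer loop
vertex -0.374 2.377 -2.421
vertex -0.133 3.004 -2.818
vertex -0.889 2.812 -2.813
endloop
endfacet
facet normal 0.138 -0.568 -0.812
outer loop
vertex 0.165 1.779 -4.572
vertex -0.591 1.588 -4.567
vertex -0.35 2.214 -4.964
endloop
endfacet
facet normal 0.738 0.606 -0.298
outer loop
vertex 0.165 1.779 -4.572
vertex -0.35 2.214 -4.964
vertex -0.133 3.004 -2.818
endloop
endfacet
facet normal 0.738 0.606 -0.298
outer loop
vertex -0.133 3.004 -2.818
vertex -0.35 2.214 -4.964
vertex -0.648 3.439 -3.21
endloop
endfacet
facet normal -0.139 0.567 0.812
outer loop
vertex -0.133 3.004 -2.818
vertex -0.648 3.439 -3.21
vertex -0.889 2.812 -2.813
endloop
endfacet
facet normal 0.138 -0.568 -0.812
outer loop
vertex -0.35 2.214 -4.964
vertex -0.591 1.588 -4.567
vertex -1.106 2.023 -4.959
endloop
endfacet
facet normal -0.203 0.786 -0.584
outer loop
vertex -0.35 2.214 -4.964
vertex -1.106 2.023 -4.959
vertex -0.648 3.439 -3.21
endloop
endfacet
facet normal -0.203 0.786 -0.584
outer loop
vertex -0.648 3.439 -3.21
vertex -1.106 2.023 -4.959
vertex -1.404 3.248 -3.205
endloop
endfacet
facet normal -0.138 0.567 0.812
outer loop
vertex -0.648 3.439 -3.21
vertex -1.404 3.248 -3.205
vertex -0.889 2.812 -2.813
endloop
endfacet
facet normal 0.139 -0.567 -0.812
outer loop
vertex -1.106 2.023 -4.959
vertex -0.591 1.588 -4.567
vertex -1.347 1.396 -4.562
endloop
endfacet
facet normal -0.941 0.181 -0.286
outer loop
vertex -1.106 2.023 -4.959
vertex -1.347 1.396 -4.562
vertex -1.404 3.248 -3.205
endloop
endfacet
facet normal -0.941 0.181 -0.286
outer loop
vertex -1.404 3.248 -3.205
vertex -1.347 1.396 -4.562
vertex -1.645 2.621 -2.808
endloop
endfacet
facet normal -0.138 0.567 0.812
outer loop
vertex -1.404 3.248 -3.205
vertex -1.645 2.621 -2.808
vertex -0.889 2.812 -2.813
endloop
endfacet
facet normal 0.139 -0.567 -0.812
outer loop
vertex -1.347 1.396 -4.562
vertex -0.591 1.588 -4.567
vertex -0.832 0.961 -4.17
endloop
endfacet
facet normal -0.738 -0.606 0.298
outer loop
vertex -1.347 1.396 -4.562
vertex -0.832 0.961 -4.17
vertex -1.645 2.621 -2.808
endloop
endfacet
facet normal -0.738 -0.606 0.298
outer loop
vertex -1.645 2.621 -2.808
vertex -0.832 0.961 -4.17
vertex -1.13 2.186 -2.416
endloop
endfacet
facet normal -0.138 0.568 0.812
outer loop
vertex -1.645 2.621 -2.808
vertex -1.13 2.186 -2.416
vertex -0.889 2.812 -2.813
endloop
endfacet
facet normal 0.138 -0.567 -0.812
outer loop
vertex -0.832 0.961 -4.17
vertex -0.591 1.588 -4.567
vertex -0.076 1.152 -4.175
endloop
endfacet
facet normal 0.203 -0.786 0.584
outer loop
vertex -0.832 0.961 -4.17
vertex -0.076 1.152 -4.175
vertex -1.13 2.186 -2.416
endloop
endfacet
facet normal 0.203 -0.786 0.584
outer loop
vertex -1.13 2.186 -2.416
vertex -0.076 1.152 -4.175
vertex -0.374 2.377 -2.421
endloop
endfacet
facet normal -0.138 0.568 0.812
outer loop
vertex -1.13 2.186 -2.416
vertex -0.374 2.377 -2.421
vertex -0.889 2.812 -2.813
endloop
endfacet
facet normal -0.215 0.908 0.359
outer loop
vertex 0.133 0.7 3.074
vertex -0.914 0.477 3.012
vertex -0.37 0.251 3.908
endloop
endfacet
facet normal 0.411 0.676 0.612
outer loop
vertex 0.133 0.7 3.074
vertex -0.37 0.251 3.908
vertex 0.608 -0.088 3.625
endloop
endfacet
facet normal 0.838 0.543 0.054
outer loop
vertex 0.133 0.7 3.074
vertex 0.608 -0.088 3.625
vertex 0.667 -0.072 2.555
endloop
endfacet
facet normal 0.476 0.693 -0.541
outer loop
vertex 0.133 0.7 3.074
vertex 0.667 -0.072 2.555
vertex -0.273 0.278 2.176
endloop
endfacet
facet normal -0.175 0.919 -0.353
outer loop
vertex 0.133 0.7 3.074
vertex -0.273 0.278 2.176
vertex -0.914 0.477 3.012
endloop
endfacet
facet normal 0.296 0.059 0.953
outer loop
vertex 0.608 -0.088 3.625
vertex -0.37 0.251 3.908
vertex -0.147 -0.798 3.904
endloop
endfacet
facet normal -0.716 0.436 0.545
outer loop
vertex -0.37 0.251 3.908
vertex -0.914 0.477 3.012
vertex -1.087 -0.448 3.525
endloop
endfacet
facet normal -0.652 0.454 -0.608
outer loop
vertex -0.914 0.477 3.012
vertex -0.273 0.278 2.176
vertex -1.028 -0.432 2.455
endloop
endfacet
facet normal 0.401 0.089 -0.912
outer loop
vertex -0.273 0.278 2.176
vertex 0.667 -0.072 2.555
vertex -0.05 -0.771 2.172
endloop
endfacet
facet normal 0.986 -0.156 0.052
outer loop
vertex 0.667 -0.072 2.555
vertex 0.608 -0.088 3.625
vertex 0.494 -0.997 3.068
endloop
endfacet
facet normal -0.476 -0.693 0.541
outer loop
vertex -0.553 -1.22 3.006
vertex -0.147 -0.798 3.904
vertex -1.087 -0.448 3.525
endloop
endfacet
facet normal -0.838 -0.543 -0.054
outer loop
vertex -0.553 -1.22 3.006
vertex -1.087 -0.448 3.525
vertex -1.028 -0.432 2.455
endloop
endfacet
facet normal -0.411 -0.676 -0.612
outer loop
vertex -0.553 -1.22 3.006
vertex -1.028 -0.432 2.455
vertex -0.05 -0.771 2.172
endloop
endfacet
facet normal 0.215 -0.908 -0.359
outer loop
vertex -0.553 -1.22 3.006
vertex -0.05 -0.771 2.172
vertex 0.494 -0.997 3.068
endloop
endfacet
facet normal 0.175 -0.919 0.353
outer loop
vertex -0.553 -1.22 3.006
vertex 0.494 -0.997 3.068
vertex -0.147 -0.798 3.904
endloop
endfacet
facet normal -0.401 -0.089 0.912
outer loop
vertex -1.087 -0.448 3.525
vertex -0.147 -0.798 3.904
vertex -0.37 0.251 3.908
endloop
endfacet
facet normal -0.986 0.156 -0.052
outer loop
vertex -1.028 -0.432 2.455
vertex -1.087 -0.448 3.525
vertex -0.914 0.477 3.012
endloop
endfacet
facet normal -0.296 -0.059 -0.953
outer loop
vertex -0.05 -0.771 2.172
vertex -1.028 -0.432 2.455
vertex -0.273 0.278 2.176
endloop
endfacet
facet normal 0.716 -0.436 -0.545
outer loop
vertex 0.494 -0.997 3.068
vertex -0.05 -0.771 2.172
vertex 0.667 -0.072 2.555
endloop
endfacet
facet normal 0.652 -0.454 0.608
outer loop
vertex -0.147 -0.798 3.904
vertex 0.494 -0.997 3.068
vertex 0.608 -0.088 3.625
endloop
endfacet

endsolid


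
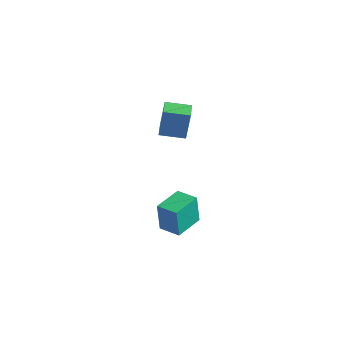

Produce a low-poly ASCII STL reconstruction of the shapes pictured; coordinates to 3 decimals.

solid 
facet normal -0.967 -0.248 -0.061
outer loop
vertex 3.367 -0.62 -2.555
vertex 2.885 1.237 -2.465
vertex 3.461 -0.499 -4.539
endloop
endfacet
facet normal 0.251 -0.967 -0.047
outer loop
vertex 4.795 -0.157 -4.455
vertex 3.367 -0.62 -2.555
vertex 3.461 -0.499 -4.539
endloop
endfacet
facet normal -0.967 -0.248 -0.061
outer loop
vertex 3.461 -0.499 -4.539
vertex 2.885 1.237 -2.465
vertex 2.979 1.357 -4.449
endloop
endfacet
facet normal 0.047 0.061 -0.997
outer loop
vertex 2.979 1.357 -4.449
vertex 4.795 -0.157 -4.455
vertex 3.461 -0.499 -4.539
endloop
endfacet
facet normal -0.047 -0.061 0.997
outer loop
vertex 3.367 -0.62 -2.555
vertex 4.219 1.579 -2.381
vertex 2.885 1.237 -2.465
endloop
endfacet
facet normal 0.252 -0.967 -0.047
outer loop
vertex 4.701 -0.277 -2.471
vertex 3.367 -0.62 -2.555
vertex 4.795 -0.157 -4.455
endloop
endfacet
facet normal -0.047 -0.061 0.997
outer loop
vertex 4.701 -0.277 -2.471
vertex 4.219 1.579 -2.381
vertex 3.367 -0.62 -2.555
endloop
endfacet
facet normal -0.251 0.967 0.047
outer loop
vertex 2.885 1.237 -2.465
vertex 4.219 1.579 -2.381
vertex 2.979 1.357 -4.449
endloop
endfacet
facet normal 0.047 0.061 -0.997
outer loop
vertex 4.313 1.7 -4.365
vertex 4.795 -0.157 -4.455
vertex 2.979 1.357 -4.449
endloop
endfacet
facet normal -0.252 0.967 0.047
outer loop
vertex 2.979 1.357 -4.449
vertex 4.219 1.579 -2.381
vertex 4.313 1.7 -4.365
endloop
endfacet
facet normal 0.967 0.248 0.061
outer loop
vertex 4.313 1.7 -4.365
vertex 4.701 -0.277 -2.471
vertex 4.795 -0.157 -4.455
endloop
endfacet
facet normal 0.967 0.248 0.061
outer loop
vertex 4.219 1.579 -2.381
vertex 4.701 -0.277 -2.471
vertex 4.313 1.7 -4.365
endloop
endfacet
facet normal -0.660 -0.739 0.138
outer loop
vertex 2.926 0.195 4.929
vertex 1.99 1.021 4.874
vertex 2.815 -0.059 3.04
endloop
endfacet
facet normal 0.750 -0.660 0.045
outer loop
vertex 3.83 1.079 2.826
vertex 2.926 0.195 4.929
vertex 2.815 -0.059 3.04
endloop
endfacet
facet normal -0.660 -0.739 0.138
outer loop
vertex 2.815 -0.059 3.04
vertex 1.99 1.021 4.874
vertex 1.878 0.767 2.984
endloop
endfacet
facet normal -0.059 -0.134 -0.989
outer loop
vertex 1.878 0.767 2.984
vertex 3.83 1.079 2.826
vertex 2.815 -0.059 3.04
endloop
endfacet
facet normal 0.059 0.133 0.989
outer loop
vertex 2.926 0.195 4.929
vertex 3.005 2.159 4.66
vertex 1.99 1.021 4.874
endloop
endfacet
facet normal 0.749 -0.661 0.044
outer loop
vertex 3.942 1.333 4.716
vertex 2.926 0.195 4.929
vertex 3.83 1.079 2.826
endloop
endfacet
facet normal 0.058 0.133 0.989
outer loop
vertex 3.942 1.333 4.716
vertex 3.005 2.159 4.66
vertex 2.926 0.195 4.929
endloop
endfacet
facet normal -0.750 0.660 -0.044
outer loop
vertex 1.99 1.021 4.874
vertex 3.005 2.159 4.66
vertex 1.878 0.767 2.984
endloop
endfacet
facet normal -0.059 -0.133 -0.989
outer loop
vertex 2.894 1.905 2.771
vertex 3.83 1.079 2.826
vertex 1.878 0.767 2.984
endloop
endfacet
facet normal -0.749 0.661 -0.045
outer loop
vertex 1.878 0.767 2.984
vertex 3.005 2.159 4.66
vertex 2.894 1.905 2.771
endloop
endfacet
facet normal 0.660 0.739 -0.138
outer loop
vertex 2.894 1.905 2.771
vertex 3.942 1.333 4.716
vertex 3.83 1.079 2.826
endloop
endfacet
facet normal 0.660 0.739 -0.138
outer loop
vertex 3.005 2.159 4.66
vertex 3.942 1.333 4.716
vertex 2.894 1.905 2.771
endloop
endfacet

endsolid


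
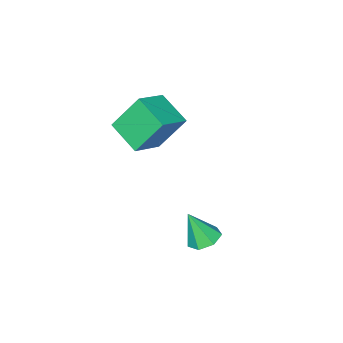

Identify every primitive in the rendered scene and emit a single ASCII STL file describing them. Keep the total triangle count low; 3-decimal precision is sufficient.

solid 
facet normal -0.417 0.391 0.820
outer loop
vertex 1.57 -1.993 4.836
vertex 3.193 -1.877 5.606
vertex 1.781 -0.295 4.134
endloop
endfacet
facet normal -0.901 -0.065 -0.428
outer loop
vertex 2.687 -1.143 2.354
vertex 1.57 -1.993 4.836
vertex 1.781 -0.295 4.134
endloop
endfacet
facet normal -0.417 0.391 0.820
outer loop
vertex 1.781 -0.295 4.134
vertex 3.193 -1.877 5.606
vertex 3.404 -0.178 4.904
endloop
endfacet
facet normal 0.114 0.918 -0.379
outer loop
vertex 3.404 -0.178 4.904
vertex 2.687 -1.143 2.354
vertex 1.781 -0.295 4.134
endloop
endfacet
facet normal -0.114 -0.918 0.379
outer loop
vertex 1.57 -1.993 4.836
vertex 4.099 -2.725 3.826
vertex 3.193 -1.877 5.606
endloop
endfacet
facet normal -0.901 -0.065 -0.428
outer loop
vertex 2.476 -2.842 3.056
vertex 1.57 -1.993 4.836
vertex 2.687 -1.143 2.354
endloop
endfacet
facet normal -0.114 -0.918 0.380
outer loop
vertex 2.476 -2.842 3.056
vertex 4.099 -2.725 3.826
vertex 1.57 -1.993 4.836
endloop
endfacet
facet normal 0.901 0.065 0.428
outer loop
vertex 3.193 -1.877 5.606
vertex 4.099 -2.725 3.826
vertex 3.404 -0.178 4.904
endloop
endfacet
facet normal 0.114 0.918 -0.380
outer loop
vertex 4.31 -1.027 3.124
vertex 2.687 -1.143 2.354
vertex 3.404 -0.178 4.904
endloop
endfacet
facet normal 0.901 0.065 0.428
outer loop
vertex 3.404 -0.178 4.904
vertex 4.099 -2.725 3.826
vertex 4.31 -1.027 3.124
endloop
endfacet
facet normal 0.417 -0.391 -0.820
outer loop
vertex 4.31 -1.027 3.124
vertex 2.476 -2.842 3.056
vertex 2.687 -1.143 2.354
endloop
endfacet
facet normal 0.417 -0.391 -0.820
outer loop
vertex 4.099 -2.725 3.826
vertex 2.476 -2.842 3.056
vertex 4.31 -1.027 3.124
endloop
endfacet
facet normal -0.231 0.348 -0.909
outer loop
vertex 4.154 2.068 -1.863
vertex 3.421 2.395 -1.552
vertex 4.195 2.767 -1.606
endloop
endfacet
facet normal 0.984 -0.110 0.142
outer loop
vertex 4.154 2.068 -1.863
vertex 4.195 2.767 -1.606
vertex 3.839 1.765 0.092
endloop
endfacet
facet normal -0.231 0.348 -0.909
outer loop
vertex 4.195 2.767 -1.606
vertex 3.421 2.395 -1.552
vertex 3.654 3.186 -1.308
endloop
endfacet
facet normal 0.688 0.553 0.471
outer loop
vertex 4.195 2.767 -1.606
vertex 3.654 3.186 -1.308
vertex 3.839 1.765 0.092
endloop
endfacet
facet normal -0.230 0.348 -0.909
outer loop
vertex 3.654 3.186 -1.308
vertex 3.421 2.395 -1.552
vertex 2.938 3.01 -1.194
endloop
endfacet
facet normal -0.057 0.697 0.715
outer loop
vertex 3.654 3.186 -1.308
vertex 2.938 3.01 -1.194
vertex 3.839 1.765 0.092
endloop
endfacet
facet normal -0.230 0.348 -0.909
outer loop
vertex 2.938 3.01 -1.194
vertex 3.421 2.395 -1.552
vertex 2.586 2.37 -1.35
endloop
endfacet
facet normal -0.692 0.212 0.690
outer loop
vertex 2.938 3.01 -1.194
vertex 2.586 2.37 -1.35
vertex 3.839 1.765 0.092
endloop
endfacet
facet normal -0.230 0.349 -0.909
outer loop
vertex 2.586 2.37 -1.35
vertex 3.421 2.395 -1.552
vertex 2.863 1.75 -1.658
endloop
endfacet
facet normal -0.736 -0.535 0.415
outer loop
vertex 2.586 2.37 -1.35
vertex 2.863 1.75 -1.658
vertex 3.839 1.765 0.092
endloop
endfacet
facet normal -0.231 0.349 -0.908
outer loop
vertex 2.863 1.75 -1.658
vertex 3.421 2.395 -1.552
vertex 3.561 1.615 -1.887
endloop
endfacet
facet normal -0.158 -0.983 0.097
outer loop
vertex 2.863 1.75 -1.658
vertex 3.561 1.615 -1.887
vertex 3.839 1.765 0.092
endloop
endfacet
facet normal -0.230 0.349 -0.909
outer loop
vertex 3.561 1.615 -1.887
vertex 3.421 2.395 -1.552
vertex 4.154 2.068 -1.863
endloop
endfacet
facet normal 0.608 -0.794 -0.025
outer loop
vertex 3.561 1.615 -1.887
vertex 4.154 2.068 -1.863
vertex 3.839 1.765 0.092
endloop
endfacet

endsolid


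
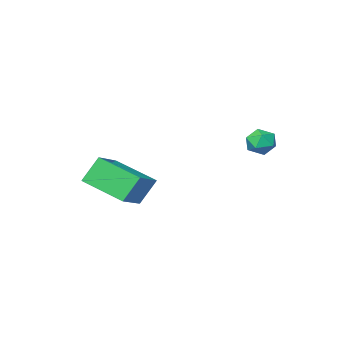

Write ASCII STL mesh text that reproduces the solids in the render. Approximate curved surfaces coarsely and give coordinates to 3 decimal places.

solid 
facet normal -0.513 0.107 0.851
outer loop
vertex 1.735 -1.596 1.636
vertex 3.085 -0.713 2.339
vertex 0.901 0.267 0.899
endloop
endfacet
facet normal -0.768 -0.502 -0.399
outer loop
vertex 1.635 0.113 -0.319
vertex 1.735 -1.596 1.636
vertex 0.901 0.267 0.899
endloop
endfacet
facet normal -0.513 0.107 0.852
outer loop
vertex 0.901 0.267 0.899
vertex 3.085 -0.713 2.339
vertex 2.252 1.149 1.602
endloop
endfacet
facet normal -0.384 0.859 -0.340
outer loop
vertex 2.252 1.149 1.602
vertex 1.635 0.113 -0.319
vertex 0.901 0.267 0.899
endloop
endfacet
facet normal 0.384 -0.858 0.340
outer loop
vertex 1.735 -1.596 1.636
vertex 3.819 -0.867 1.121
vertex 3.085 -0.713 2.339
endloop
endfacet
facet normal -0.768 -0.501 -0.399
outer loop
vertex 2.468 -1.749 0.418
vertex 1.735 -1.596 1.636
vertex 1.635 0.113 -0.319
endloop
endfacet
facet normal 0.384 -0.859 0.339
outer loop
vertex 2.468 -1.749 0.418
vertex 3.819 -0.867 1.121
vertex 1.735 -1.596 1.636
endloop
endfacet
facet normal 0.768 0.501 0.399
outer loop
vertex 3.085 -0.713 2.339
vertex 3.819 -0.867 1.121
vertex 2.252 1.149 1.602
endloop
endfacet
facet normal -0.385 0.858 -0.339
outer loop
vertex 2.985 0.996 0.384
vertex 1.635 0.113 -0.319
vertex 2.252 1.149 1.602
endloop
endfacet
facet normal 0.768 0.501 0.399
outer loop
vertex 2.252 1.149 1.602
vertex 3.819 -0.867 1.121
vertex 2.985 0.996 0.384
endloop
endfacet
facet normal 0.513 -0.107 -0.851
outer loop
vertex 2.985 0.996 0.384
vertex 2.468 -1.749 0.418
vertex 1.635 0.113 -0.319
endloop
endfacet
facet normal 0.513 -0.107 -0.852
outer loop
vertex 3.819 -0.867 1.121
vertex 2.468 -1.749 0.418
vertex 2.985 0.996 0.384
endloop
endfacet
facet normal -0.722 0.689 0.065
outer loop
vertex -2.565 3.61 3.185
vertex -3.054 3.122 2.93
vertex -2.934 3.179 3.654
endloop
endfacet
facet normal -0.219 0.798 0.561
outer loop
vertex -2.565 3.61 3.185
vertex -2.934 3.179 3.654
vertex -2.216 3.304 3.756
endloop
endfacet
facet normal 0.406 0.885 0.226
outer loop
vertex -2.565 3.61 3.185
vertex -2.216 3.304 3.756
vertex -1.892 3.324 3.095
endloop
endfacet
facet normal 0.289 0.830 -0.476
outer loop
vertex -2.565 3.61 3.185
vertex -1.892 3.324 3.095
vertex -2.41 3.212 2.585
endloop
endfacet
facet normal -0.407 0.709 -0.576
outer loop
vertex -2.565 3.61 3.185
vertex -2.41 3.212 2.585
vertex -3.054 3.122 2.93
endloop
endfacet
facet normal -0.173 0.211 0.962
outer loop
vertex -2.216 3.304 3.756
vertex -2.934 3.179 3.654
vertex -2.49 2.628 3.855
endloop
endfacet
facet normal -0.986 0.035 0.161
outer loop
vertex -2.934 3.179 3.654
vertex -3.054 3.122 2.93
vertex -3.008 2.516 3.345
endloop
endfacet
facet normal -0.478 0.066 -0.876
outer loop
vertex -3.054 3.122 2.93
vertex -2.41 3.212 2.585
vertex -2.684 2.536 2.684
endloop
endfacet
facet normal 0.648 0.261 -0.715
outer loop
vertex -2.41 3.212 2.585
vertex -1.892 3.324 3.095
vertex -1.966 2.661 2.786
endloop
endfacet
facet normal 0.836 0.352 0.421
outer loop
vertex -1.892 3.324 3.095
vertex -2.216 3.304 3.756
vertex -1.846 2.718 3.51
endloop
endfacet
facet normal -0.289 -0.830 0.476
outer loop
vertex -2.335 2.23 3.255
vertex -2.49 2.628 3.855
vertex -3.008 2.516 3.345
endloop
endfacet
facet normal -0.406 -0.885 -0.226
outer loop
vertex -2.335 2.23 3.255
vertex -3.008 2.516 3.345
vertex -2.684 2.536 2.684
endloop
endfacet
facet normal 0.219 -0.798 -0.561
outer loop
vertex -2.335 2.23 3.255
vertex -2.684 2.536 2.684
vertex -1.966 2.661 2.786
endloop
endfacet
facet normal 0.722 -0.689 -0.065
outer loop
vertex -2.335 2.23 3.255
vertex -1.966 2.661 2.786
vertex -1.846 2.718 3.51
endloop
endfacet
facet normal 0.407 -0.709 0.576
outer loop
vertex -2.335 2.23 3.255
vertex -1.846 2.718 3.51
vertex -2.49 2.628 3.855
endloop
endfacet
facet normal -0.648 -0.261 0.715
outer loop
vertex -3.008 2.516 3.345
vertex -2.49 2.628 3.855
vertex -2.934 3.179 3.654
endloop
endfacet
facet normal -0.836 -0.352 -0.421
outer loop
vertex -2.684 2.536 2.684
vertex -3.008 2.516 3.345
vertex -3.054 3.122 2.93
endloop
endfacet
facet normal 0.173 -0.211 -0.962
outer loop
vertex -1.966 2.661 2.786
vertex -2.684 2.536 2.684
vertex -2.41 3.212 2.585
endloop
endfacet
facet normal 0.986 -0.035 -0.161
outer loop
vertex -1.846 2.718 3.51
vertex -1.966 2.661 2.786
vertex -1.892 3.324 3.095
endloop
endfacet
facet normal 0.478 -0.066 0.876
outer loop
vertex -2.49 2.628 3.855
vertex -1.846 2.718 3.51
vertex -2.216 3.304 3.756
endloop
endfacet

endsolid


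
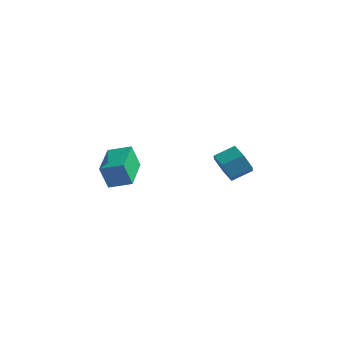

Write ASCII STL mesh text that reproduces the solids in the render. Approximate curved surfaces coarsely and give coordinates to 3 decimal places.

solid 
facet normal -0.874 -0.389 -0.290
outer loop
vertex -0.965 -4.271 0.455
vertex -1.791 -2.586 0.682
vertex -0.713 -3.995 -0.675
endloop
endfacet
facet normal 0.437 -0.891 -0.120
outer loop
vertex 0.231 -3.574 -0.362
vertex -0.965 -4.271 0.455
vertex -0.713 -3.995 -0.675
endloop
endfacet
facet normal -0.874 -0.389 -0.290
outer loop
vertex -0.713 -3.995 -0.675
vertex -1.791 -2.586 0.682
vertex -1.539 -2.31 -0.448
endloop
endfacet
facet normal 0.212 0.232 -0.950
outer loop
vertex -1.539 -2.31 -0.448
vertex 0.231 -3.574 -0.362
vertex -0.713 -3.995 -0.675
endloop
endfacet
facet normal -0.212 -0.232 0.950
outer loop
vertex -0.965 -4.271 0.455
vertex -0.847 -2.165 0.995
vertex -1.791 -2.586 0.682
endloop
endfacet
facet normal 0.437 -0.891 -0.120
outer loop
vertex -0.021 -3.85 0.768
vertex -0.965 -4.271 0.455
vertex 0.231 -3.574 -0.362
endloop
endfacet
facet normal -0.212 -0.232 0.950
outer loop
vertex -0.021 -3.85 0.768
vertex -0.847 -2.165 0.995
vertex -0.965 -4.271 0.455
endloop
endfacet
facet normal -0.437 0.891 0.120
outer loop
vertex -1.791 -2.586 0.682
vertex -0.847 -2.165 0.995
vertex -1.539 -2.31 -0.448
endloop
endfacet
facet normal 0.212 0.232 -0.950
outer loop
vertex -0.595 -1.889 -0.135
vertex 0.231 -3.574 -0.362
vertex -1.539 -2.31 -0.448
endloop
endfacet
facet normal -0.437 0.891 0.120
outer loop
vertex -1.539 -2.31 -0.448
vertex -0.847 -2.165 0.995
vertex -0.595 -1.889 -0.135
endloop
endfacet
facet normal 0.874 0.389 0.290
outer loop
vertex -0.595 -1.889 -0.135
vertex -0.021 -3.85 0.768
vertex 0.231 -3.574 -0.362
endloop
endfacet
facet normal 0.874 0.389 0.290
outer loop
vertex -0.847 -2.165 0.995
vertex -0.021 -3.85 0.768
vertex -0.595 -1.889 -0.135
endloop
endfacet
facet normal -0.539 -0.721 -0.435
outer loop
vertex 1.674 0.978 -0.676
vertex 1.326 1.547 -1.187
vertex 2.033 1.155 -1.414
endloop
endfacet
facet normal 0.726 -0.660 0.195
outer loop
vertex 1.674 0.978 -0.676
vertex 2.033 1.155 -1.414
vertex 2.262 1.764 -0.202
endloop
endfacet
facet normal 0.725 -0.661 0.195
outer loop
vertex 2.262 1.764 -0.202
vertex 2.033 1.155 -1.414
vertex 2.621 1.94 -0.941
endloop
endfacet
facet normal 0.541 0.721 0.434
outer loop
vertex 2.262 1.764 -0.202
vertex 2.621 1.94 -0.941
vertex 1.914 2.333 -0.713
endloop
endfacet
facet normal -0.539 -0.721 -0.435
outer loop
vertex 2.033 1.155 -1.414
vertex 1.326 1.547 -1.187
vertex 1.685 1.724 -1.925
endloop
endfacet
facet normal 0.733 -0.148 -0.664
outer loop
vertex 2.033 1.155 -1.414
vertex 1.685 1.724 -1.925
vertex 2.621 1.94 -0.941
endloop
endfacet
facet normal 0.733 -0.148 -0.664
outer loop
vertex 2.621 1.94 -0.941
vertex 1.685 1.724 -1.925
vertex 2.273 2.509 -1.452
endloop
endfacet
facet normal 0.541 0.721 0.434
outer loop
vertex 2.621 1.94 -0.941
vertex 2.273 2.509 -1.452
vertex 1.914 2.333 -0.713
endloop
endfacet
facet normal -0.539 -0.721 -0.435
outer loop
vertex 1.685 1.724 -1.925
vertex 1.326 1.547 -1.187
vertex 0.978 2.116 -1.698
endloop
endfacet
facet normal 0.008 0.512 -0.859
outer loop
vertex 1.685 1.724 -1.925
vertex 0.978 2.116 -1.698
vertex 2.273 2.509 -1.452
endloop
endfacet
facet normal 0.008 0.512 -0.859
outer loop
vertex 2.273 2.509 -1.452
vertex 0.978 2.116 -1.698
vertex 1.566 2.902 -1.224
endloop
endfacet
facet normal 0.541 0.721 0.434
outer loop
vertex 2.273 2.509 -1.452
vertex 1.566 2.902 -1.224
vertex 1.914 2.333 -0.713
endloop
endfacet
facet normal -0.541 -0.721 -0.434
outer loop
vertex 0.978 2.116 -1.698
vertex 1.326 1.547 -1.187
vertex 0.619 1.94 -0.959
endloop
endfacet
facet normal -0.725 0.660 -0.195
outer loop
vertex 0.978 2.116 -1.698
vertex 0.619 1.94 -0.959
vertex 1.566 2.902 -1.224
endloop
endfacet
facet normal -0.725 0.660 -0.194
outer loop
vertex 1.566 2.902 -1.224
vertex 0.619 1.94 -0.959
vertex 1.207 2.725 -0.486
endloop
endfacet
facet normal 0.539 0.721 0.435
outer loop
vertex 1.566 2.902 -1.224
vertex 1.207 2.725 -0.486
vertex 1.914 2.333 -0.713
endloop
endfacet
facet normal -0.541 -0.721 -0.434
outer loop
vertex 0.619 1.94 -0.959
vertex 1.326 1.547 -1.187
vertex 0.967 1.371 -0.448
endloop
endfacet
facet normal -0.733 0.148 0.664
outer loop
vertex 0.619 1.94 -0.959
vertex 0.967 1.371 -0.448
vertex 1.207 2.725 -0.486
endloop
endfacet
facet normal -0.733 0.148 0.664
outer loop
vertex 1.207 2.725 -0.486
vertex 0.967 1.371 -0.448
vertex 1.555 2.156 0.025
endloop
endfacet
facet normal 0.539 0.721 0.435
outer loop
vertex 1.207 2.725 -0.486
vertex 1.555 2.156 0.025
vertex 1.914 2.333 -0.713
endloop
endfacet
facet normal -0.541 -0.721 -0.434
outer loop
vertex 0.967 1.371 -0.448
vertex 1.326 1.547 -1.187
vertex 1.674 0.978 -0.676
endloop
endfacet
facet normal -0.008 -0.512 0.859
outer loop
vertex 0.967 1.371 -0.448
vertex 1.674 0.978 -0.676
vertex 1.555 2.156 0.025
endloop
endfacet
facet normal -0.008 -0.512 0.859
outer loop
vertex 1.555 2.156 0.025
vertex 1.674 0.978 -0.676
vertex 2.262 1.764 -0.202
endloop
endfacet
facet normal 0.539 0.721 0.435
outer loop
vertex 1.555 2.156 0.025
vertex 2.262 1.764 -0.202
vertex 1.914 2.333 -0.713
endloop
endfacet

endsolid


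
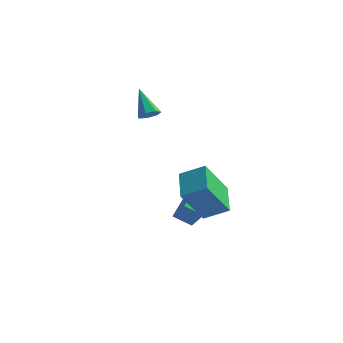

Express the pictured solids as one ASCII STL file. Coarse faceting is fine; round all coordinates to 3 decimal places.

solid 
facet normal -0.798 -0.296 0.525
outer loop
vertex 1.757 -0.453 -1.836
vertex 1.638 0.709 -1.363
vertex 1.084 -0.17 -2.699
endloop
endfacet
facet normal 0.095 -0.922 -0.376
outer loop
vertex 1.842 0.111 -3.197
vertex 1.757 -0.453 -1.836
vertex 1.084 -0.17 -2.699
endloop
endfacet
facet normal -0.798 -0.296 0.526
outer loop
vertex 1.084 -0.17 -2.699
vertex 1.638 0.709 -1.363
vertex 0.965 0.992 -2.225
endloop
endfacet
facet normal -0.595 0.251 -0.764
outer loop
vertex 0.965 0.992 -2.225
vertex 1.842 0.111 -3.197
vertex 1.084 -0.17 -2.699
endloop
endfacet
facet normal 0.595 -0.250 0.764
outer loop
vertex 1.757 -0.453 -1.836
vertex 2.396 0.99 -1.861
vertex 1.638 0.709 -1.363
endloop
endfacet
facet normal 0.094 -0.922 -0.376
outer loop
vertex 2.515 -0.172 -2.335
vertex 1.757 -0.453 -1.836
vertex 1.842 0.111 -3.197
endloop
endfacet
facet normal 0.595 -0.250 0.763
outer loop
vertex 2.515 -0.172 -2.335
vertex 2.396 0.99 -1.861
vertex 1.757 -0.453 -1.836
endloop
endfacet
facet normal -0.094 0.922 0.376
outer loop
vertex 1.638 0.709 -1.363
vertex 2.396 0.99 -1.861
vertex 0.965 0.992 -2.225
endloop
endfacet
facet normal -0.595 0.250 -0.764
outer loop
vertex 1.723 1.273 -2.724
vertex 1.842 0.111 -3.197
vertex 0.965 0.992 -2.225
endloop
endfacet
facet normal -0.094 0.922 0.376
outer loop
vertex 0.965 0.992 -2.225
vertex 2.396 0.99 -1.861
vertex 1.723 1.273 -2.724
endloop
endfacet
facet normal 0.798 0.296 -0.526
outer loop
vertex 1.723 1.273 -2.724
vertex 2.515 -0.172 -2.335
vertex 1.842 0.111 -3.197
endloop
endfacet
facet normal 0.798 0.296 -0.525
outer loop
vertex 2.396 0.99 -1.861
vertex 2.515 -0.172 -2.335
vertex 1.723 1.273 -2.724
endloop
endfacet
facet normal 0.510 -0.380 -0.772
outer loop
vertex -0.122 1.145 2.679
vertex -0.544 0.855 2.543
vertex -0.415 1.345 2.387
endloop
endfacet
facet normal 0.402 0.892 0.208
outer loop
vertex -0.122 1.145 2.679
vertex -0.415 1.345 2.387
vertex -1.336 1.445 3.737
endloop
endfacet
facet normal 0.512 -0.380 -0.770
outer loop
vertex -0.415 1.345 2.387
vertex -0.544 0.855 2.543
vertex -0.805 1.176 2.211
endloop
endfacet
facet normal -0.282 0.923 -0.261
outer loop
vertex -0.415 1.345 2.387
vertex -0.805 1.176 2.211
vertex -1.336 1.445 3.737
endloop
endfacet
facet normal 0.511 -0.381 -0.770
outer loop
vertex -0.805 1.176 2.211
vertex -0.544 0.855 2.543
vertex -0.999 0.766 2.285
endloop
endfacet
facet normal -0.866 0.344 -0.362
outer loop
vertex -0.805 1.176 2.211
vertex -0.999 0.766 2.285
vertex -1.336 1.445 3.737
endloop
endfacet
facet normal 0.511 -0.380 -0.771
outer loop
vertex -0.999 0.766 2.285
vertex -0.544 0.855 2.543
vertex -0.85 0.423 2.553
endloop
endfacet
facet normal -0.911 -0.411 -0.019
outer loop
vertex -0.999 0.766 2.285
vertex -0.85 0.423 2.553
vertex -1.336 1.445 3.737
endloop
endfacet
facet normal 0.511 -0.380 -0.771
outer loop
vertex -0.85 0.423 2.553
vertex -0.544 0.855 2.543
vertex -0.471 0.405 2.813
endloop
endfacet
facet normal -0.385 -0.771 0.508
outer loop
vertex -0.85 0.423 2.553
vertex -0.471 0.405 2.813
vertex -1.336 1.445 3.737
endloop
endfacet
facet normal 0.511 -0.380 -0.771
outer loop
vertex -0.471 0.405 2.813
vertex -0.544 0.855 2.543
vertex -0.147 0.727 2.869
endloop
endfacet
facet normal 0.321 -0.466 0.825
outer loop
vertex -0.471 0.405 2.813
vertex -0.147 0.727 2.869
vertex -1.336 1.445 3.737
endloop
endfacet
facet normal 0.510 -0.381 -0.771
outer loop
vertex -0.147 0.727 2.869
vertex -0.544 0.855 2.543
vertex -0.122 1.145 2.679
endloop
endfacet
facet normal 0.669 0.274 0.691
outer loop
vertex -0.147 0.727 2.869
vertex -0.122 1.145 2.679
vertex -1.336 1.445 3.737
endloop
endfacet
facet normal -0.853 -0.264 -0.450
outer loop
vertex 2.364 -1.971 -0.526
vertex 1.638 -0.671 0.088
vertex 2.881 -0.931 -2.117
endloop
endfacet
facet normal 0.451 -0.807 -0.381
outer loop
vertex 3.922 -0.609 -1.568
vertex 2.364 -1.971 -0.526
vertex 2.881 -0.931 -2.117
endloop
endfacet
facet normal -0.853 -0.263 -0.450
outer loop
vertex 2.881 -0.931 -2.117
vertex 1.638 -0.671 0.088
vertex 2.156 0.369 -1.503
endloop
endfacet
facet normal 0.263 0.528 -0.808
outer loop
vertex 2.156 0.369 -1.503
vertex 3.922 -0.609 -1.568
vertex 2.881 -0.931 -2.117
endloop
endfacet
facet normal -0.263 -0.528 0.808
outer loop
vertex 2.364 -1.971 -0.526
vertex 2.679 -0.349 0.637
vertex 1.638 -0.671 0.088
endloop
endfacet
facet normal 0.451 -0.807 -0.381
outer loop
vertex 3.404 -1.649 0.023
vertex 2.364 -1.971 -0.526
vertex 3.922 -0.609 -1.568
endloop
endfacet
facet normal -0.263 -0.528 0.808
outer loop
vertex 3.404 -1.649 0.023
vertex 2.679 -0.349 0.637
vertex 2.364 -1.971 -0.526
endloop
endfacet
facet normal -0.451 0.807 0.381
outer loop
vertex 1.638 -0.671 0.088
vertex 2.679 -0.349 0.637
vertex 2.156 0.369 -1.503
endloop
endfacet
facet normal 0.263 0.528 -0.807
outer loop
vertex 3.196 0.691 -0.954
vertex 3.922 -0.609 -1.568
vertex 2.156 0.369 -1.503
endloop
endfacet
facet normal -0.451 0.807 0.381
outer loop
vertex 2.156 0.369 -1.503
vertex 2.679 -0.349 0.637
vertex 3.196 0.691 -0.954
endloop
endfacet
facet normal 0.853 0.264 0.450
outer loop
vertex 3.196 0.691 -0.954
vertex 3.404 -1.649 0.023
vertex 3.922 -0.609 -1.568
endloop
endfacet
facet normal 0.853 0.264 0.450
outer loop
vertex 2.679 -0.349 0.637
vertex 3.404 -1.649 0.023
vertex 3.196 0.691 -0.954
endloop
endfacet

endsolid


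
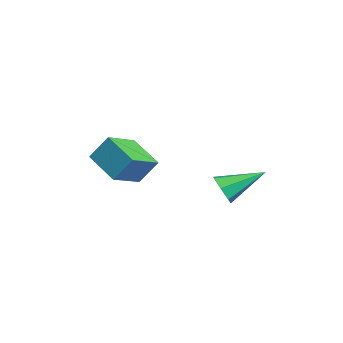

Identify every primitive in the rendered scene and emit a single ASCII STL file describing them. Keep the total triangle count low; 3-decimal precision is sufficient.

solid 
facet normal -0.787 -0.437 0.436
outer loop
vertex -1.185 -1.656 -0.983
vertex -2.199 -0.462 -1.618
vertex -1.378 -2.402 -2.08
endloop
endfacet
facet normal 0.600 -0.707 0.375
outer loop
vertex -0.001 -1.638 -2.842
vertex -1.185 -1.656 -0.983
vertex -1.378 -2.402 -2.08
endloop
endfacet
facet normal -0.787 -0.437 0.436
outer loop
vertex -1.378 -2.402 -2.08
vertex -2.199 -0.462 -1.618
vertex -2.392 -1.209 -2.714
endloop
endfacet
facet normal -0.144 -0.557 -0.818
outer loop
vertex -2.392 -1.209 -2.714
vertex -0.001 -1.638 -2.842
vertex -1.378 -2.402 -2.08
endloop
endfacet
facet normal 0.144 0.557 0.818
outer loop
vertex -1.185 -1.656 -0.983
vertex -0.822 0.302 -2.38
vertex -2.199 -0.462 -1.618
endloop
endfacet
facet normal 0.600 -0.706 0.376
outer loop
vertex 0.192 -0.891 -1.746
vertex -1.185 -1.656 -0.983
vertex -0.001 -1.638 -2.842
endloop
endfacet
facet normal 0.144 0.557 0.818
outer loop
vertex 0.192 -0.891 -1.746
vertex -0.822 0.302 -2.38
vertex -1.185 -1.656 -0.983
endloop
endfacet
facet normal -0.600 0.706 -0.376
outer loop
vertex -2.199 -0.462 -1.618
vertex -0.822 0.302 -2.38
vertex -2.392 -1.209 -2.714
endloop
endfacet
facet normal -0.144 -0.557 -0.818
outer loop
vertex -1.015 -0.444 -3.477
vertex -0.001 -1.638 -2.842
vertex -2.392 -1.209 -2.714
endloop
endfacet
facet normal -0.600 0.707 -0.375
outer loop
vertex -2.392 -1.209 -2.714
vertex -0.822 0.302 -2.38
vertex -1.015 -0.444 -3.477
endloop
endfacet
facet normal 0.787 0.436 -0.436
outer loop
vertex -1.015 -0.444 -3.477
vertex 0.192 -0.891 -1.746
vertex -0.001 -1.638 -2.842
endloop
endfacet
facet normal 0.787 0.437 -0.436
outer loop
vertex -0.822 0.302 -2.38
vertex 0.192 -0.891 -1.746
vertex -1.015 -0.444 -3.477
endloop
endfacet
facet normal -0.010 -0.900 -0.435
outer loop
vertex 1.267 2.832 -3.94
vertex 1.02 2.517 -3.282
vertex 0.603 2.803 -3.864
endloop
endfacet
facet normal -0.111 0.711 -0.694
outer loop
vertex 1.267 2.832 -3.94
vertex 0.603 2.803 -3.864
vertex 1.04 4.263 -2.438
endloop
endfacet
facet normal -0.010 -0.900 -0.435
outer loop
vertex 0.603 2.803 -3.864
vertex 1.02 2.517 -3.282
vertex 0.254 2.558 -3.349
endloop
endfacet
facet normal -0.800 0.525 -0.292
outer loop
vertex 0.603 2.803 -3.864
vertex 0.254 2.558 -3.349
vertex 1.04 4.263 -2.438
endloop
endfacet
facet normal -0.010 -0.900 -0.436
outer loop
vertex 0.254 2.558 -3.349
vertex 1.02 2.517 -3.282
vertex 0.481 2.282 -2.785
endloop
endfacet
facet normal -0.882 0.172 0.439
outer loop
vertex 0.254 2.558 -3.349
vertex 0.481 2.282 -2.785
vertex 1.04 4.263 -2.438
endloop
endfacet
facet normal -0.010 -0.900 -0.436
outer loop
vertex 0.481 2.282 -2.785
vertex 1.02 2.517 -3.282
vertex 1.114 2.183 -2.595
endloop
endfacet
facet normal -0.298 -0.082 0.951
outer loop
vertex 0.481 2.282 -2.785
vertex 1.114 2.183 -2.595
vertex 1.04 4.263 -2.438
endloop
endfacet
facet normal -0.011 -0.900 -0.436
outer loop
vertex 1.114 2.183 -2.595
vertex 1.02 2.517 -3.282
vertex 1.676 2.335 -2.923
endloop
endfacet
facet normal 0.513 -0.046 0.857
outer loop
vertex 1.114 2.183 -2.595
vertex 1.676 2.335 -2.923
vertex 1.04 4.263 -2.438
endloop
endfacet
facet normal -0.011 -0.900 -0.436
outer loop
vertex 1.676 2.335 -2.923
vertex 1.02 2.517 -3.282
vertex 1.744 2.624 -3.521
endloop
endfacet
facet normal 0.940 0.253 0.229
outer loop
vertex 1.676 2.335 -2.923
vertex 1.744 2.624 -3.521
vertex 1.04 4.263 -2.438
endloop
endfacet
facet normal -0.011 -0.900 -0.435
outer loop
vertex 1.744 2.624 -3.521
vertex 1.02 2.517 -3.282
vertex 1.267 2.832 -3.94
endloop
endfacet
facet normal 0.663 0.590 -0.462
outer loop
vertex 1.744 2.624 -3.521
vertex 1.267 2.832 -3.94
vertex 1.04 4.263 -2.438
endloop
endfacet

endsolid
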